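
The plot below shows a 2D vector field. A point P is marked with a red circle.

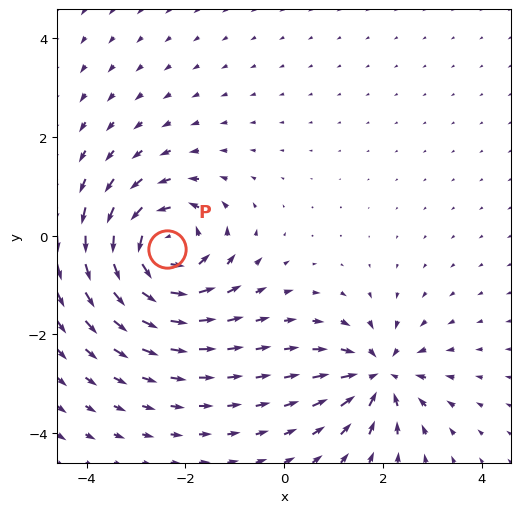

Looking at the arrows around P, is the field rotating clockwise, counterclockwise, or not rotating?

Near P at (-2.4, -0.3) the arrows circulate counterclockwise. The curl (z-component) there is about +5; positive curl means counterclockwise rotation.

counterclockwise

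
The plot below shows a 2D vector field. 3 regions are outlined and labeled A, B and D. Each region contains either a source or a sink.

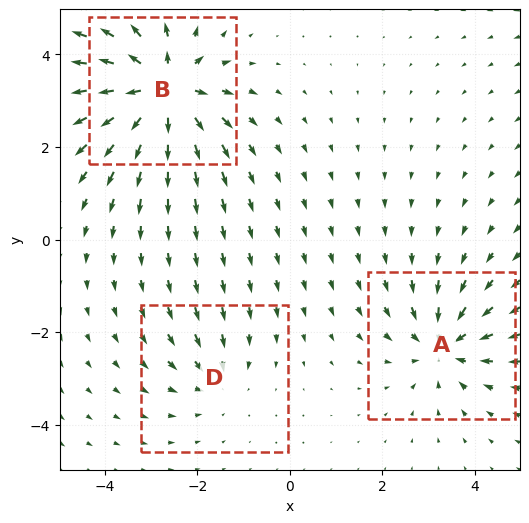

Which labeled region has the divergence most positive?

B

Divergence at each region's feature centre — A: about -4, B: about +6, D: about -2. Region B is most positive.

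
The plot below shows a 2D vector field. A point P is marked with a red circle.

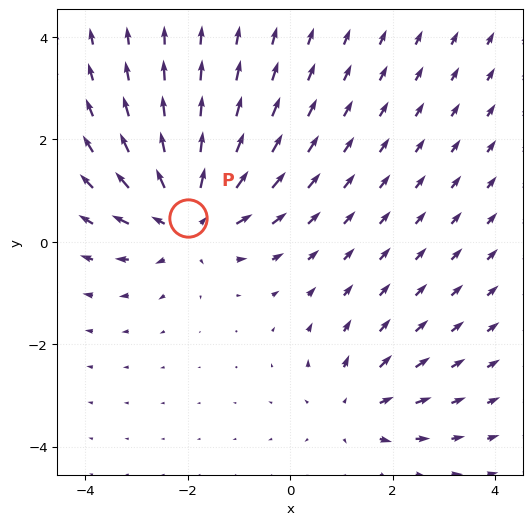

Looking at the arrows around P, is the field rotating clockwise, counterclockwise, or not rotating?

Near P at (-2.0, 0.5) the arrows show no circulation. The curl there is ≈0.

not rotating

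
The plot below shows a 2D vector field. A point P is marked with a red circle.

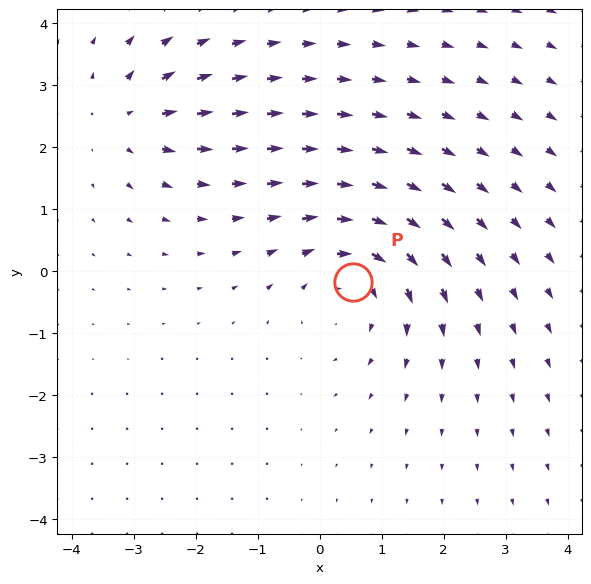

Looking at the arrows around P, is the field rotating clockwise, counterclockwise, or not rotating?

clockwise

Near P at (0.5, -0.2) the arrows circulate clockwise. The curl (z-component) there is about -4; negative curl means clockwise rotation.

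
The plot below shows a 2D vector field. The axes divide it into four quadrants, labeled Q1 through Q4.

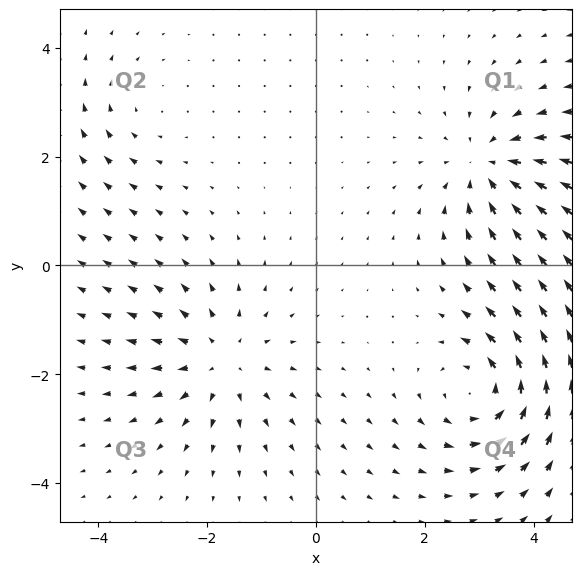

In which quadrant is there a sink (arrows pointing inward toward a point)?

Q1

The sink sits at approximately (3.2, 1.8), which lies in quadrant Q1. The divergence there is about -5, negative as expected for a sink.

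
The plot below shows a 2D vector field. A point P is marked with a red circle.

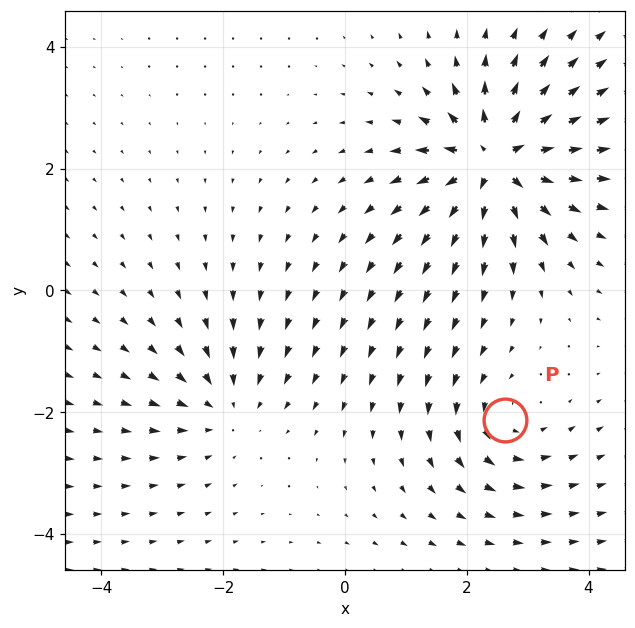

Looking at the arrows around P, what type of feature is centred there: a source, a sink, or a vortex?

At P (2.6, -2.1) the arrows circulate counterclockwise. Divergence ≈0, curl about +3 — near-zero divergence with nonzero curl is a vortex.

vortex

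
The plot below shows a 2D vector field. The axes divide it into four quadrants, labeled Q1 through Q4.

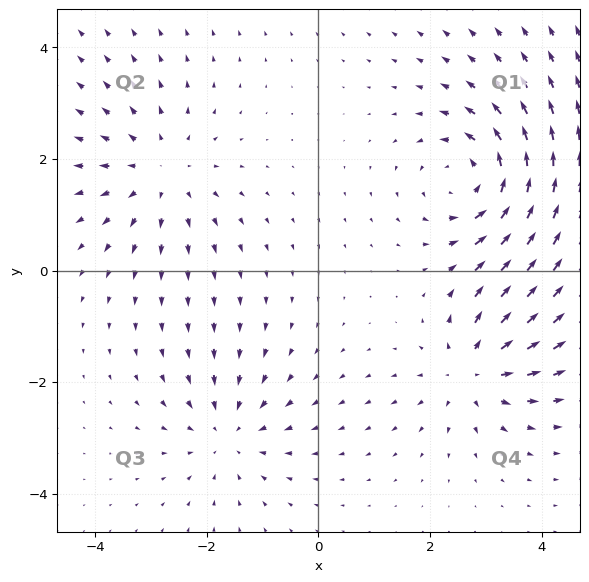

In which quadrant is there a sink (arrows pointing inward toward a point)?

The sink sits at approximately (-1.6, -2.9), which lies in quadrant Q3. The divergence there is about -3, negative as expected for a sink.

Q3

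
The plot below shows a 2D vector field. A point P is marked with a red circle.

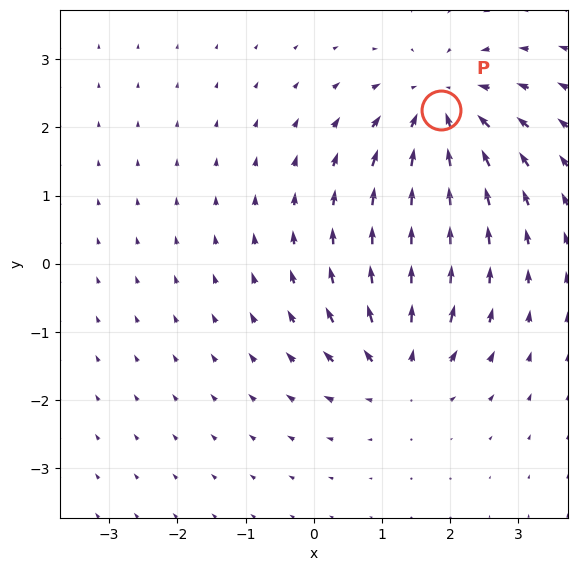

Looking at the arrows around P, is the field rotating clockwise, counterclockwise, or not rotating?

not rotating

Near P at (1.9, 2.3) the arrows show no circulation. The curl there is ≈0.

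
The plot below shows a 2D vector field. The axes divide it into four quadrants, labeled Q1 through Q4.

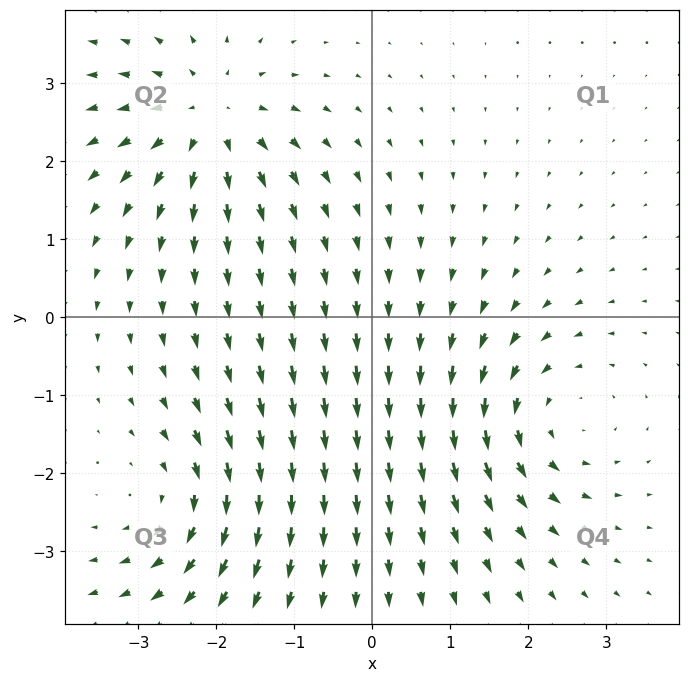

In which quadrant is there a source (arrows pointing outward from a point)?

The source sits at approximately (-2.1, 2.6), which lies in quadrant Q2. The divergence there is about +4, positive as expected for a source.

Q2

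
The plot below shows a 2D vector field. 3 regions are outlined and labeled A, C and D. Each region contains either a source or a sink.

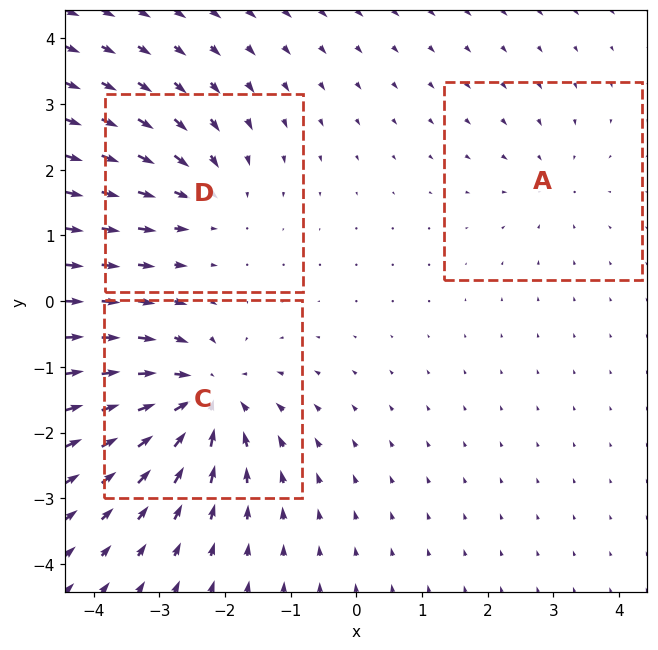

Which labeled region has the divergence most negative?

Divergence at each region's feature centre — A: about -2, C: about -6, D: about -3. Region C is most negative.

C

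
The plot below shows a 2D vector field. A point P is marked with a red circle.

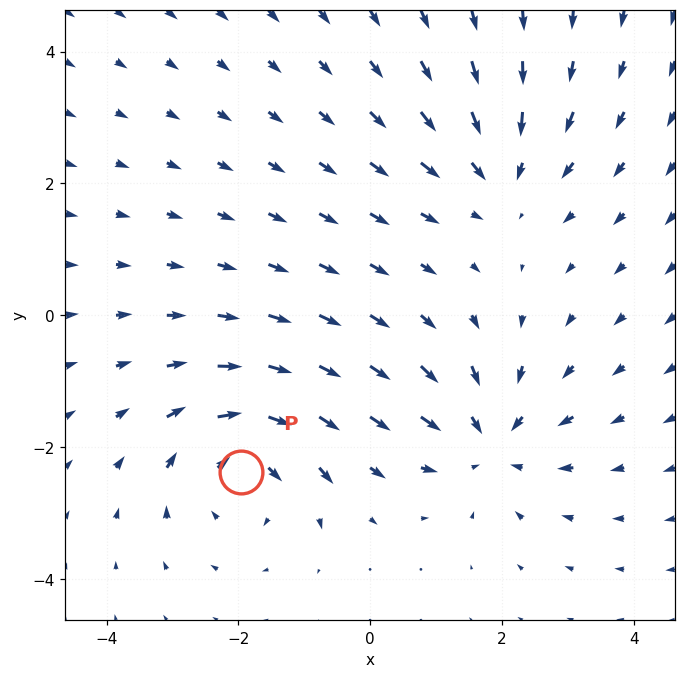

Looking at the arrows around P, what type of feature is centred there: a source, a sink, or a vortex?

At P (-2.0, -2.4) the arrows circulate clockwise. Divergence ≈0, curl about -4 — near-zero divergence with nonzero curl is a vortex.

vortex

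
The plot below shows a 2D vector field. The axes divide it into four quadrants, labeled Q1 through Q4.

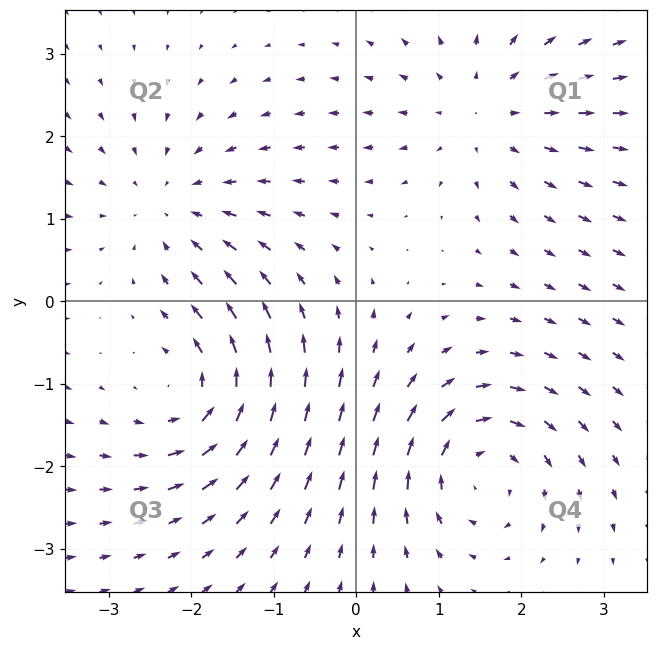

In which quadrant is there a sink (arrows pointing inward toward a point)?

Q2

The sink sits at approximately (-2.2, 1.2), which lies in quadrant Q2. The divergence there is about -3, negative as expected for a sink.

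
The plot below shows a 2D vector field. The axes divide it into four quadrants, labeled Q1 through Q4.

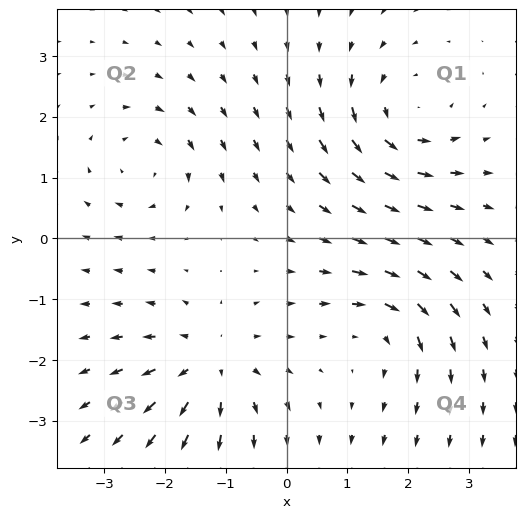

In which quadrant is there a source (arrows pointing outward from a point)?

Q3

The source sits at approximately (-1.3, -2.1), which lies in quadrant Q3. The divergence there is about +5, positive as expected for a source.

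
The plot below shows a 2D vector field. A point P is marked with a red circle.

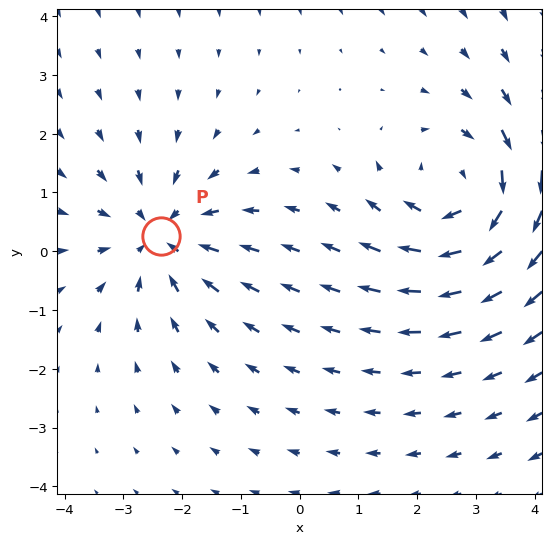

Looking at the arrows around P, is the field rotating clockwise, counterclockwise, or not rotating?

Near P at (-2.4, 0.3) the arrows show no circulation. The curl there is ≈0.

not rotating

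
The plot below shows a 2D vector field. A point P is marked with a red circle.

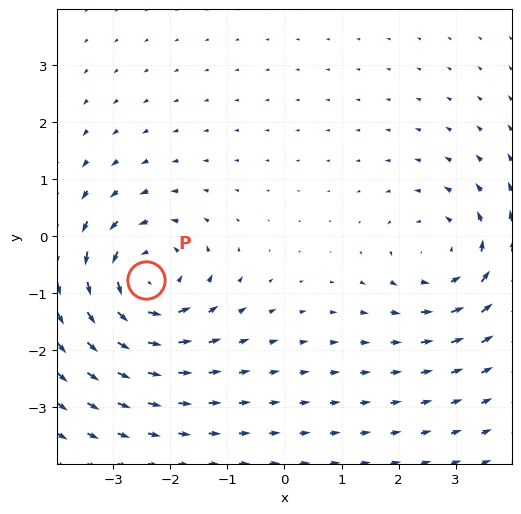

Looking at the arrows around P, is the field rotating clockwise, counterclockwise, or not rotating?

counterclockwise

Near P at (-2.4, -0.8) the arrows circulate counterclockwise. The curl (z-component) there is about +5; positive curl means counterclockwise rotation.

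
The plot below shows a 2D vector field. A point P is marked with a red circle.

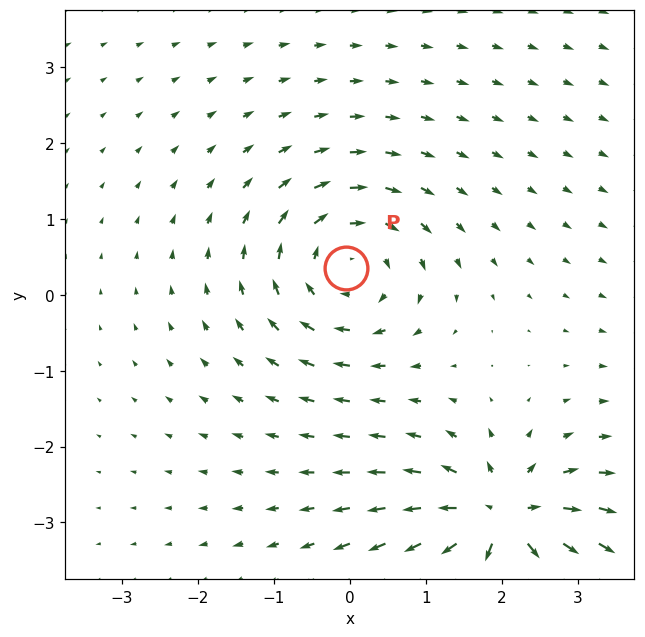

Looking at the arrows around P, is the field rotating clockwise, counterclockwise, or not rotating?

clockwise

Near P at (-0.1, 0.4) the arrows circulate clockwise. The curl (z-component) there is about -3; negative curl means clockwise rotation.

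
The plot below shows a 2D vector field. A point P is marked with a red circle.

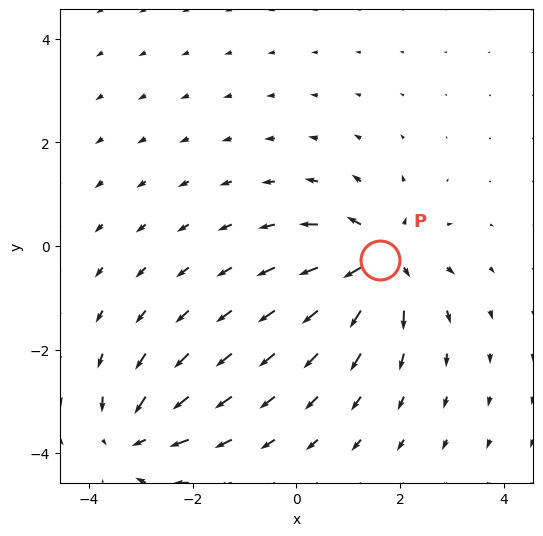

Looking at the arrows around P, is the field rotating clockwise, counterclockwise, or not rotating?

not rotating

Near P at (1.6, -0.3) the arrows show no circulation. The curl there is ≈0.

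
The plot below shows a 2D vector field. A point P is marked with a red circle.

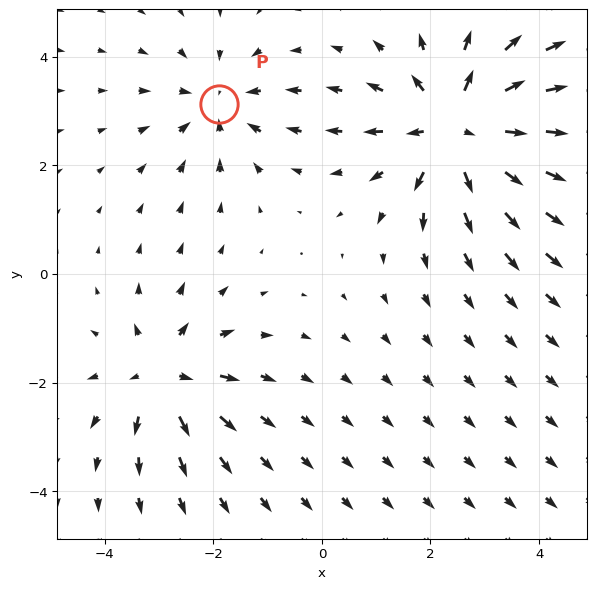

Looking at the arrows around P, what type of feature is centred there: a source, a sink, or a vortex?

At P (-1.9, 3.1) the arrows converge inward. Divergence about -3, curl ≈0 — negative divergence with near-zero curl is a sink.

sink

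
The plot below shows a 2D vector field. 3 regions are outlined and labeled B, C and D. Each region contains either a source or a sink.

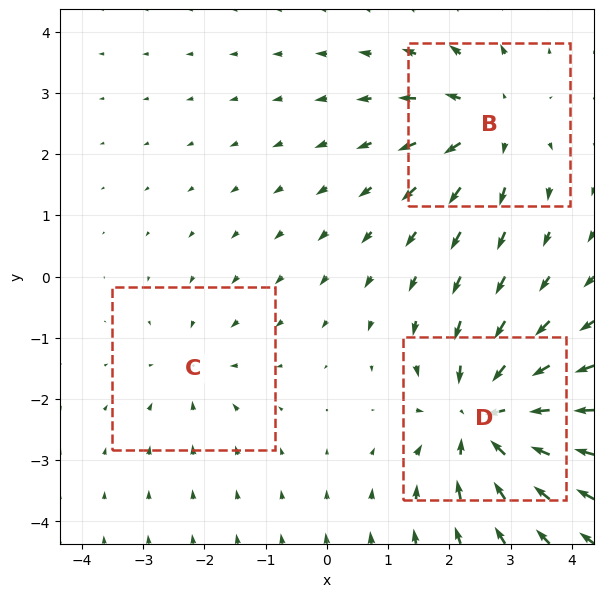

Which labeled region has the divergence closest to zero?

Divergence at each region's feature centre — B: about +3, C: about -2, D: about -5. Region C is closest to zero.

C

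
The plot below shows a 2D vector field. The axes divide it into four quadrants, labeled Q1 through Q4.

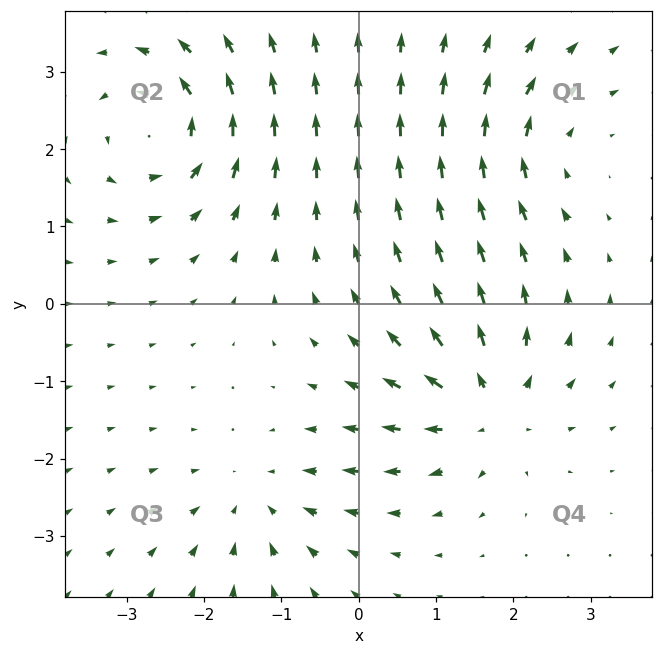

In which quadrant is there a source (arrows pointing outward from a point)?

The source sits at approximately (1.7, -1.3), which lies in quadrant Q4. The divergence there is about +5, positive as expected for a source.

Q4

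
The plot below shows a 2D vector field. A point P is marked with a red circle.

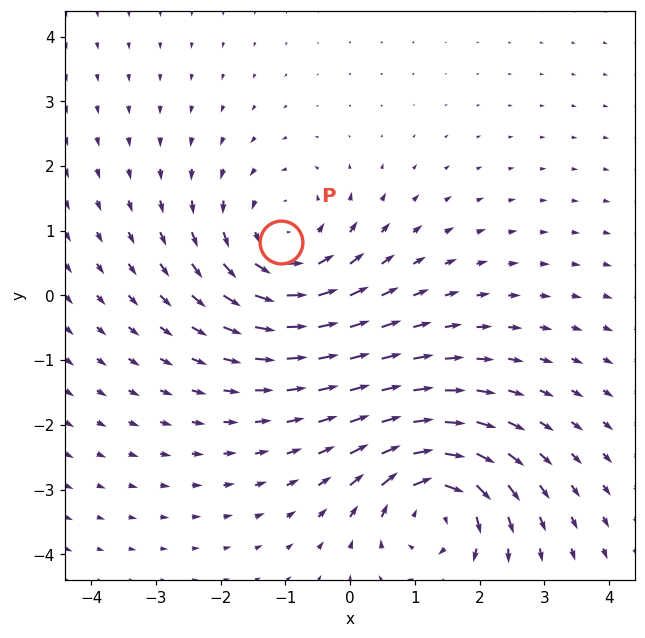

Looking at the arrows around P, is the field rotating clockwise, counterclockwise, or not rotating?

Near P at (-1.1, 0.8) the arrows circulate counterclockwise. The curl (z-component) there is about +3; positive curl means counterclockwise rotation.

counterclockwise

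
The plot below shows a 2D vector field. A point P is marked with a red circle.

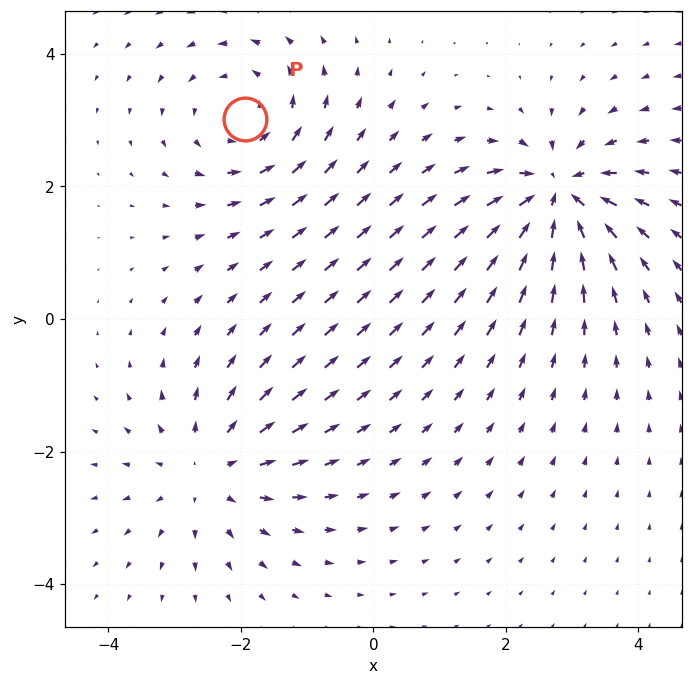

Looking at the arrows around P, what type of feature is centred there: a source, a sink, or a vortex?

vortex

At P (-1.9, 3.0) the arrows circulate counterclockwise. Divergence ≈0, curl about +3 — near-zero divergence with nonzero curl is a vortex.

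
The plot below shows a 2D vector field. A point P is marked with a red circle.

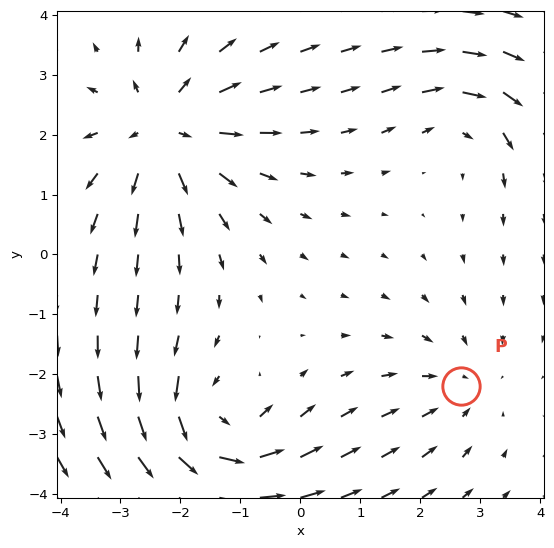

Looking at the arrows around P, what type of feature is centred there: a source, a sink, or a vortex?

At P (2.7, -2.2) the arrows converge inward. Divergence about -2, curl ≈0 — negative divergence with near-zero curl is a sink.

sink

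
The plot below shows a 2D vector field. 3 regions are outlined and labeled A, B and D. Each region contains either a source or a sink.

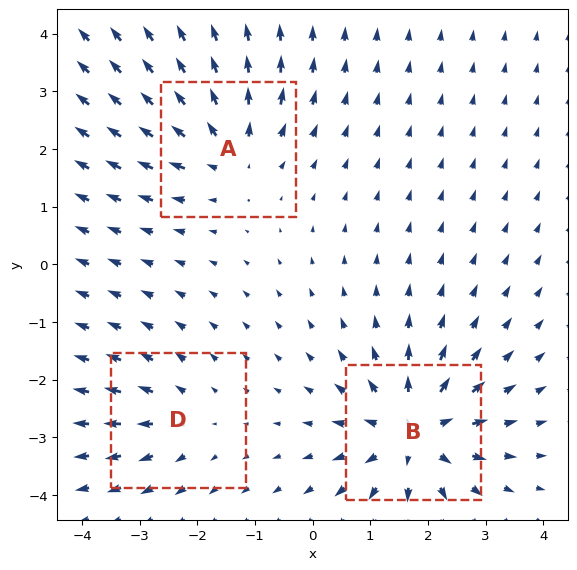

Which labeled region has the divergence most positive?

Divergence at each region's feature centre — A: about +4, B: about +5, D: about +2. Region B is most positive.

B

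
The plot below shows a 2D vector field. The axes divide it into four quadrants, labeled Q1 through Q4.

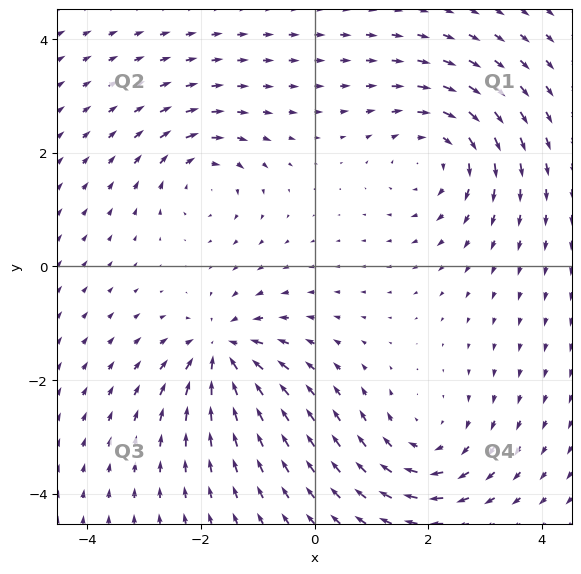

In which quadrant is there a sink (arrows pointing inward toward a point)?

The sink sits at approximately (-1.6, -1.5), which lies in quadrant Q3. The divergence there is about -5, negative as expected for a sink.

Q3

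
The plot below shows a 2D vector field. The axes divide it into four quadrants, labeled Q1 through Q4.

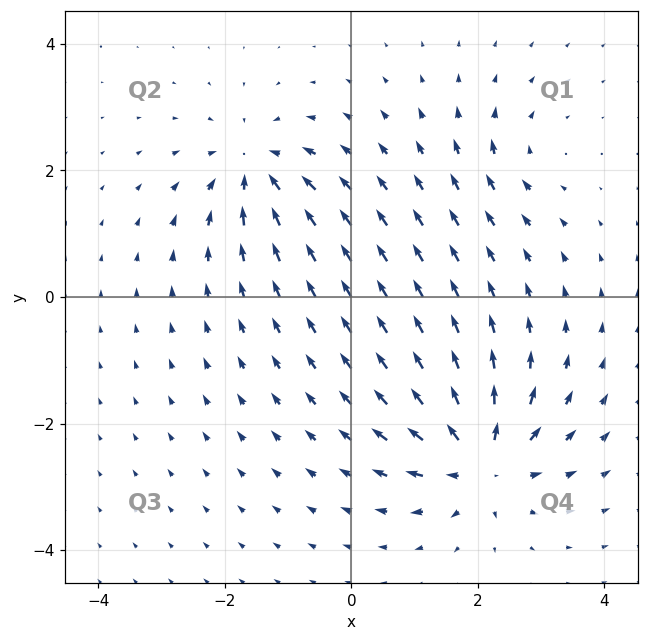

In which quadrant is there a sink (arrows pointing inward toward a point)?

Q2

The sink sits at approximately (-1.5, 2.0), which lies in quadrant Q2. The divergence there is about -5, negative as expected for a sink.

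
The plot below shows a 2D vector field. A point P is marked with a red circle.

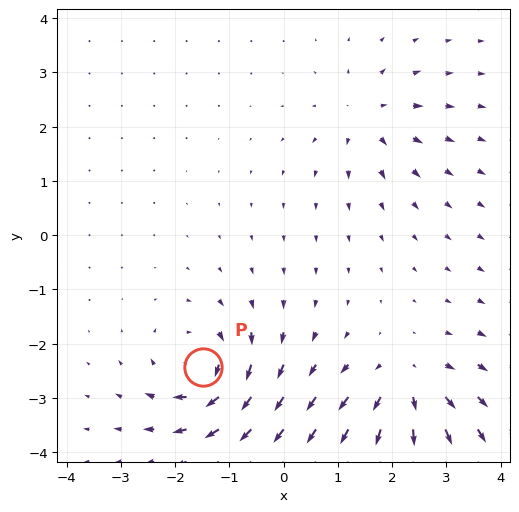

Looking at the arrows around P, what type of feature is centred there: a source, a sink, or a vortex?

vortex

At P (-1.5, -2.4) the arrows circulate clockwise. Divergence ≈0, curl about -6 — near-zero divergence with nonzero curl is a vortex.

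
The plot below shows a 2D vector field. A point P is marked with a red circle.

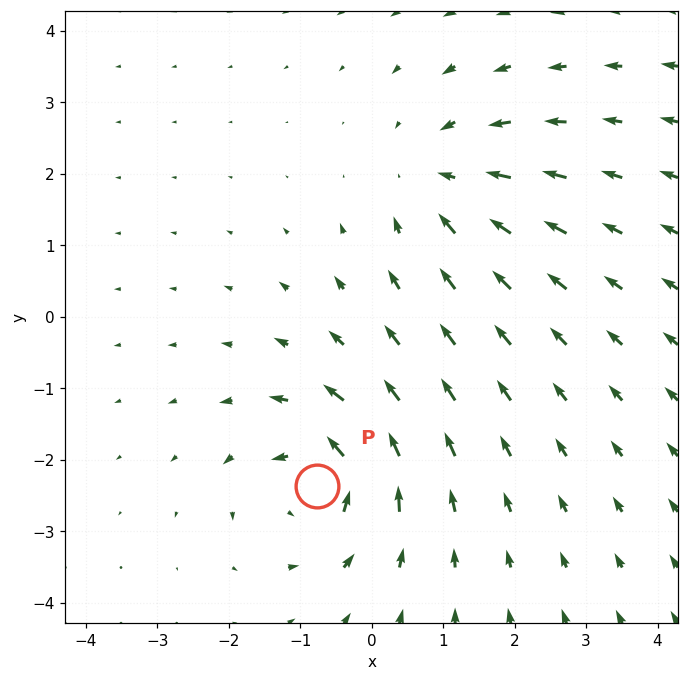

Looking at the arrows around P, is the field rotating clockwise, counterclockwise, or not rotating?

Near P at (-0.8, -2.4) the arrows circulate counterclockwise. The curl (z-component) there is about +7; positive curl means counterclockwise rotation.

counterclockwise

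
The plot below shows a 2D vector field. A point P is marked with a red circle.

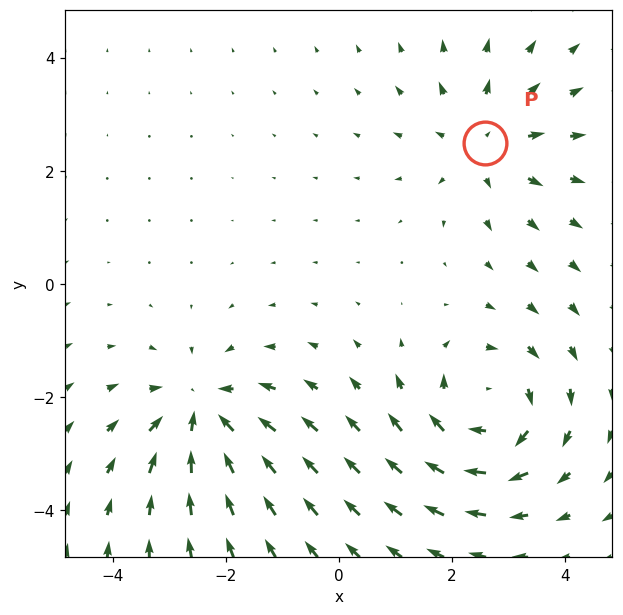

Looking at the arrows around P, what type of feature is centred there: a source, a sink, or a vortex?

source

At P (2.6, 2.5) the arrows spread outward. Divergence about +3, curl ≈0 — positive divergence with near-zero curl is a source.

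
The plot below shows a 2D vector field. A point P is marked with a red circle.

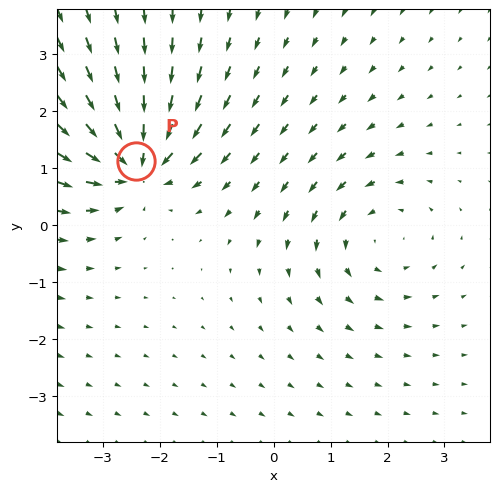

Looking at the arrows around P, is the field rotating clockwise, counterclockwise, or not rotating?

Near P at (-2.4, 1.1) the arrows show no circulation. The curl there is ≈0.

not rotating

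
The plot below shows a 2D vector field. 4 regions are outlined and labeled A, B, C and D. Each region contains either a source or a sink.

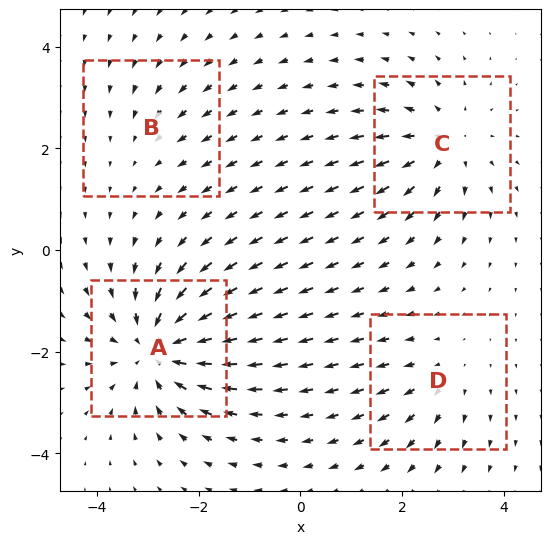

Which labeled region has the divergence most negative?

A

Divergence at each region's feature centre — A: about -7, B: about -2, C: about +5, D: about +3. Region A is most negative.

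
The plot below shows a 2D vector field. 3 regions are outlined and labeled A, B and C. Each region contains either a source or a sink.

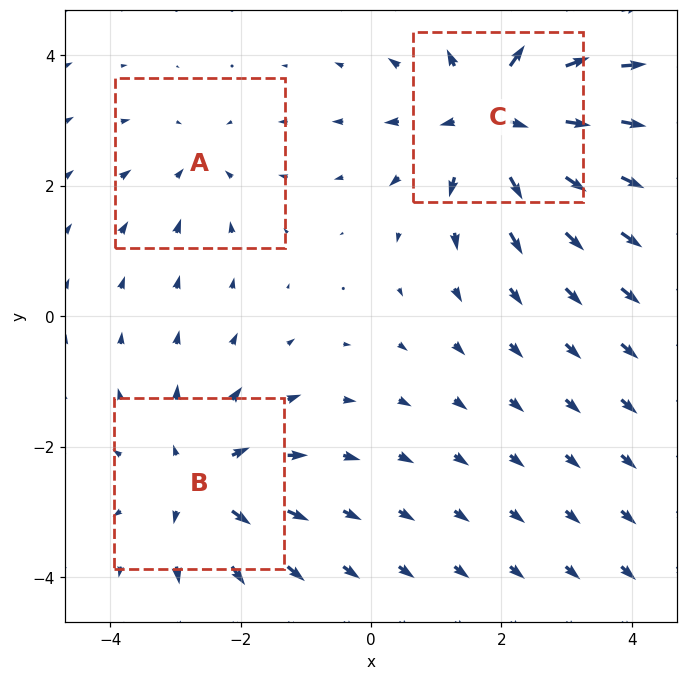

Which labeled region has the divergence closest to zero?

Divergence at each region's feature centre — A: about -2, B: about +3, C: about +5. Region A is closest to zero.

A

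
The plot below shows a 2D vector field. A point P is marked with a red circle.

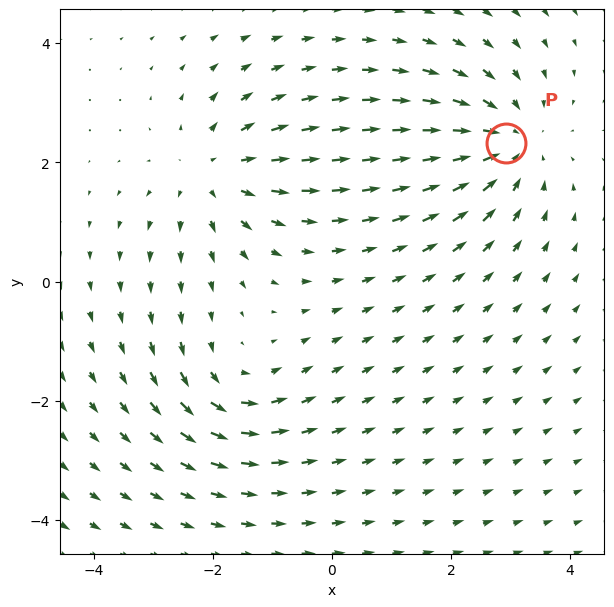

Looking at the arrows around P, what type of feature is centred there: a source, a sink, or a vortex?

sink

At P (2.9, 2.3) the arrows converge inward. Divergence about -4, curl ≈0 — negative divergence with near-zero curl is a sink.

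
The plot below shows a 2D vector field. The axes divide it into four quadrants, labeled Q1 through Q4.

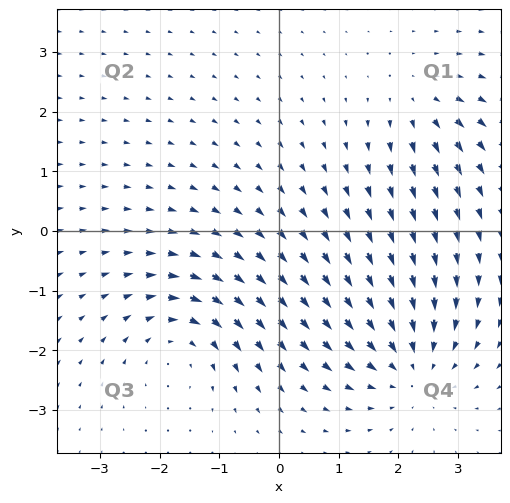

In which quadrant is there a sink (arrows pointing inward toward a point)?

Q4

The sink sits at approximately (2.2, -2.3), which lies in quadrant Q4. The divergence there is about -4, negative as expected for a sink.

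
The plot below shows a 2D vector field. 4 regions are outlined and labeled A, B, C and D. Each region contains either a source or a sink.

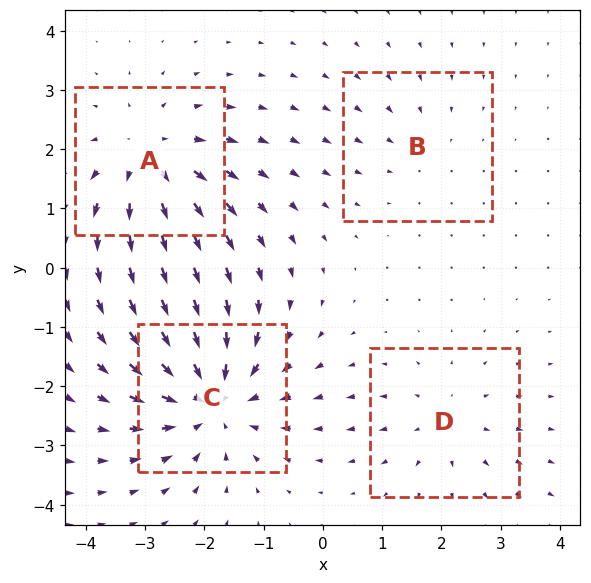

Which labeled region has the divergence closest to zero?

Divergence at each region's feature centre — A: about +5, B: about -2, C: about -6, D: about +3. Region B is closest to zero.

B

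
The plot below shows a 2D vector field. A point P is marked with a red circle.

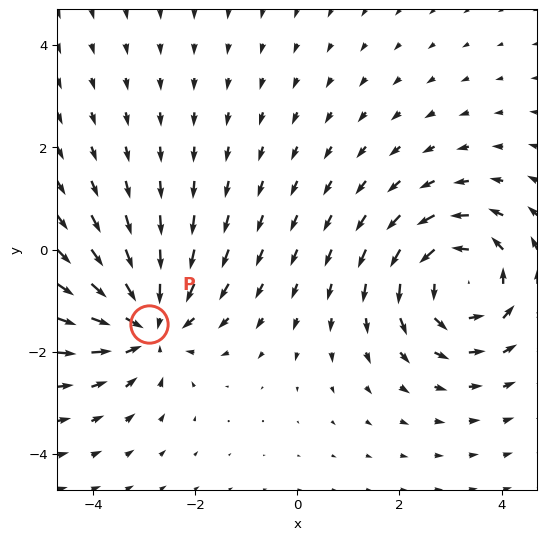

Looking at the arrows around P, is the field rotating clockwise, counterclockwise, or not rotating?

Near P at (-2.9, -1.5) the arrows show no circulation. The curl there is ≈0.

not rotating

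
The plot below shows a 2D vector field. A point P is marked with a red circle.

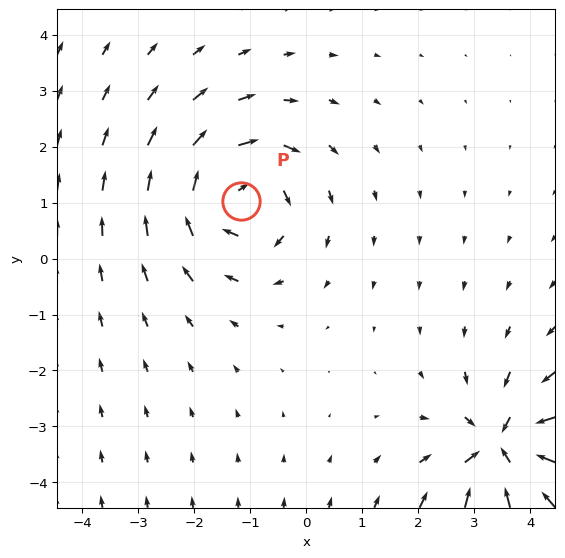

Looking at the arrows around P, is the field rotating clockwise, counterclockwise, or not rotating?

Near P at (-1.2, 1.0) the arrows circulate clockwise. The curl (z-component) there is about -3; negative curl means clockwise rotation.

clockwise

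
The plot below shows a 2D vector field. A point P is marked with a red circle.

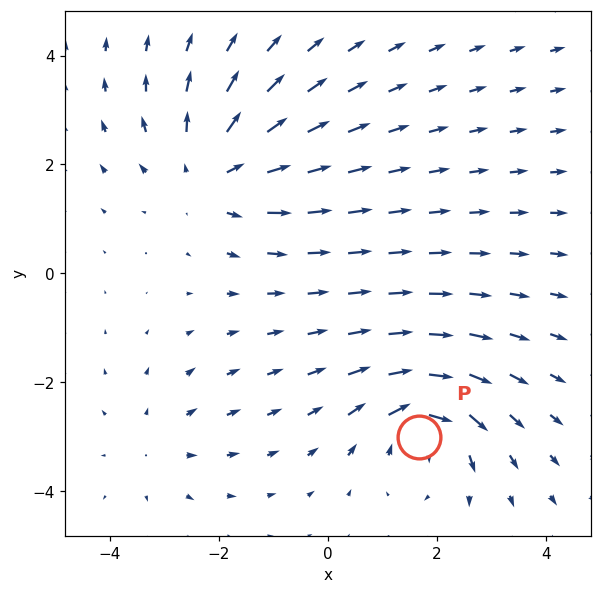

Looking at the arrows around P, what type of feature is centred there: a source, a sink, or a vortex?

vortex

At P (1.7, -3.0) the arrows circulate clockwise. Divergence ≈0, curl about -6 — near-zero divergence with nonzero curl is a vortex.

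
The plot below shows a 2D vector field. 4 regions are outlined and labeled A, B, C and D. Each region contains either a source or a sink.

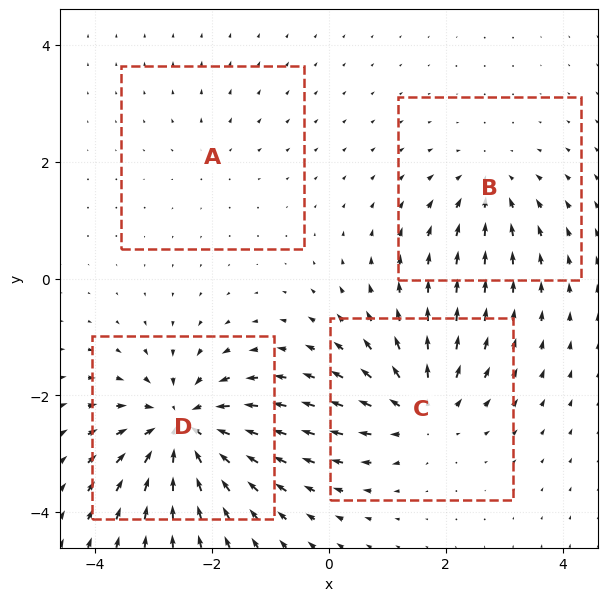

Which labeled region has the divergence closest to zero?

Divergence at each region's feature centre — A: about +2, B: about -4, C: about +6, D: about -8. Region A is closest to zero.

A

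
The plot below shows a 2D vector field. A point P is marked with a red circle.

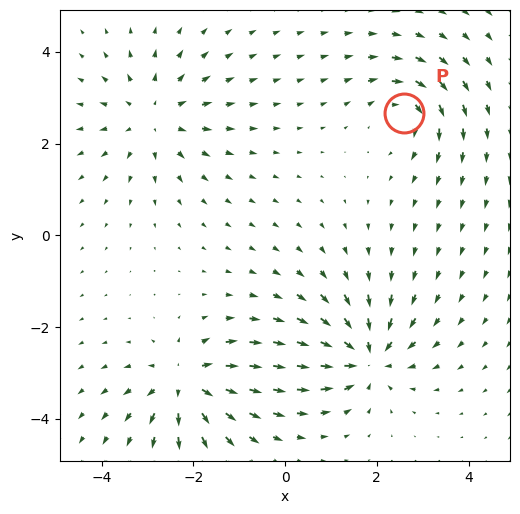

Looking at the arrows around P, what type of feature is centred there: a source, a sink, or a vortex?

At P (2.6, 2.7) the arrows circulate clockwise. Divergence ≈0, curl about -5 — near-zero divergence with nonzero curl is a vortex.

vortex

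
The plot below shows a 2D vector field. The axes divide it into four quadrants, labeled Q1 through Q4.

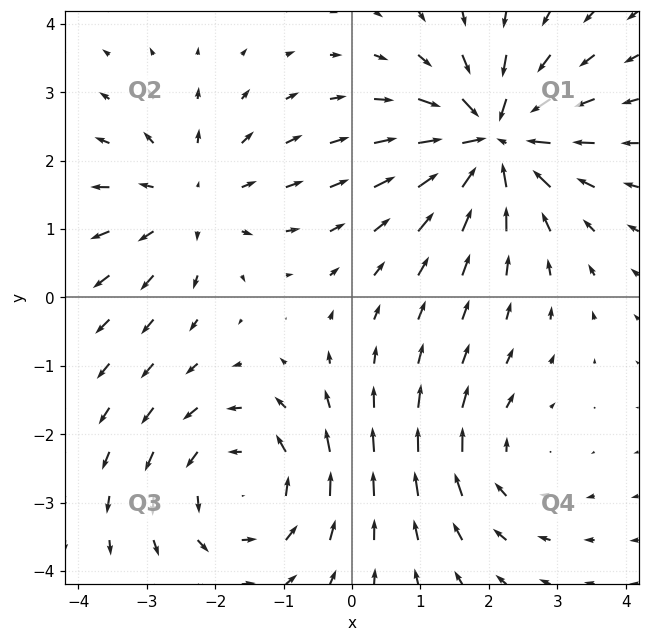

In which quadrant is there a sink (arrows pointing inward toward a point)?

The sink sits at approximately (2.1, 2.3), which lies in quadrant Q1. The divergence there is about -6, negative as expected for a sink.

Q1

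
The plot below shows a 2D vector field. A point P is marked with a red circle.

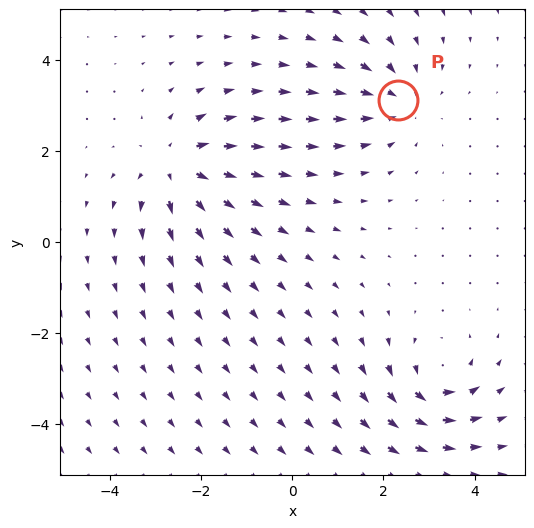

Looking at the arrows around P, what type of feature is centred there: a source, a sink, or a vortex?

sink

At P (2.3, 3.1) the arrows converge inward. Divergence about -4, curl ≈0 — negative divergence with near-zero curl is a sink.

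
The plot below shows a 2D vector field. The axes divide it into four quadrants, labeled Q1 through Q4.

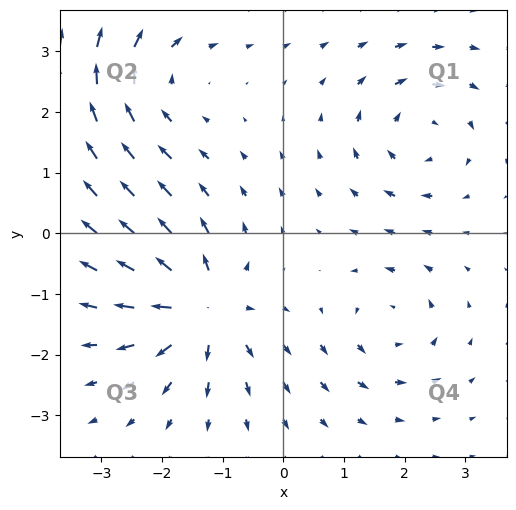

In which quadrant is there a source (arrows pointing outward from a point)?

Q3

The source sits at approximately (-1.3, -1.2), which lies in quadrant Q3. The divergence there is about +6, positive as expected for a source.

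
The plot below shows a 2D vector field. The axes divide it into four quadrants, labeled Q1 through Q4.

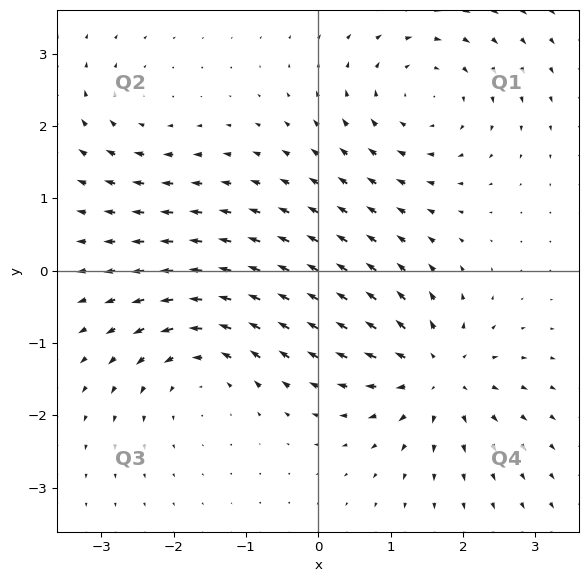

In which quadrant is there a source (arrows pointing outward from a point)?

The source sits at approximately (1.6, -1.4), which lies in quadrant Q4. The divergence there is about +6, positive as expected for a source.

Q4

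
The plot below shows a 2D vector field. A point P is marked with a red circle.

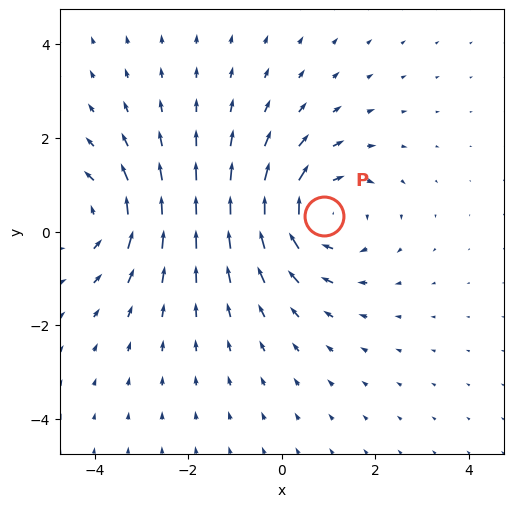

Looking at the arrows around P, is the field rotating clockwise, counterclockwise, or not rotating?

Near P at (0.9, 0.3) the arrows circulate clockwise. The curl (z-component) there is about -3; negative curl means clockwise rotation.

clockwise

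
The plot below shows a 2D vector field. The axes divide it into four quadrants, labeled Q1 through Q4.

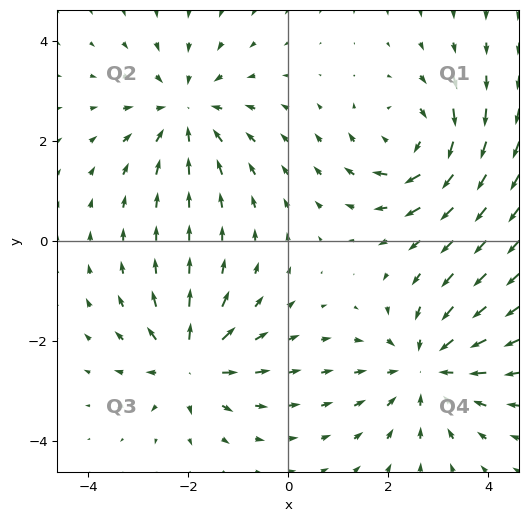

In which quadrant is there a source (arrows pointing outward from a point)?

The source sits at approximately (-2.0, -2.4), which lies in quadrant Q3. The divergence there is about +5, positive as expected for a source.

Q3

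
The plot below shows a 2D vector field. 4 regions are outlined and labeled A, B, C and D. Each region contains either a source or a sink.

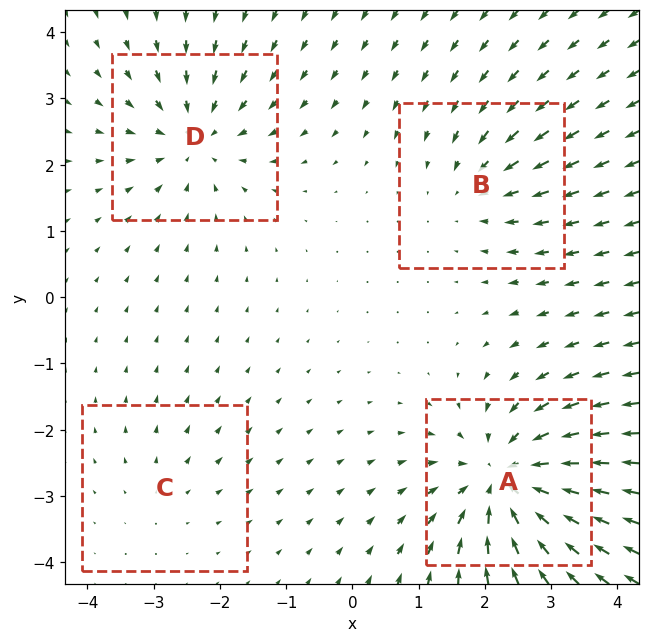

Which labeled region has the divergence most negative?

A

Divergence at each region's feature centre — A: about -7, B: about -4, C: about +2, D: about -5. Region A is most negative.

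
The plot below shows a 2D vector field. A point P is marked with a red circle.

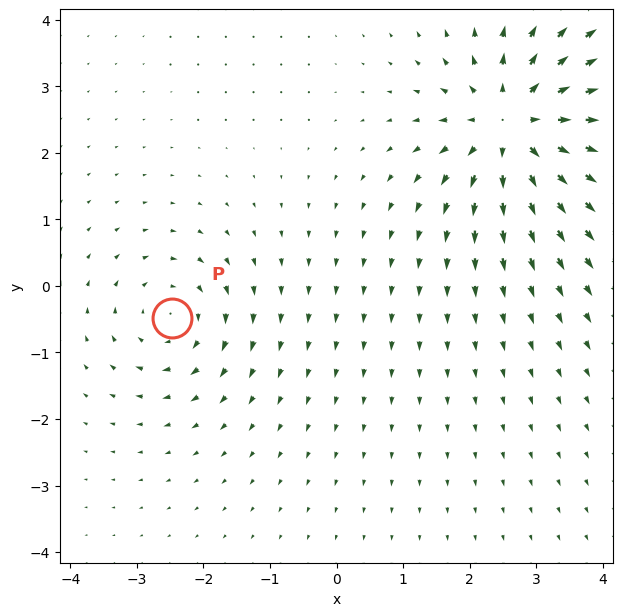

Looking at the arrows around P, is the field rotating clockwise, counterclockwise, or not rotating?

Near P at (-2.5, -0.5) the arrows circulate clockwise. The curl (z-component) there is about -3; negative curl means clockwise rotation.

clockwise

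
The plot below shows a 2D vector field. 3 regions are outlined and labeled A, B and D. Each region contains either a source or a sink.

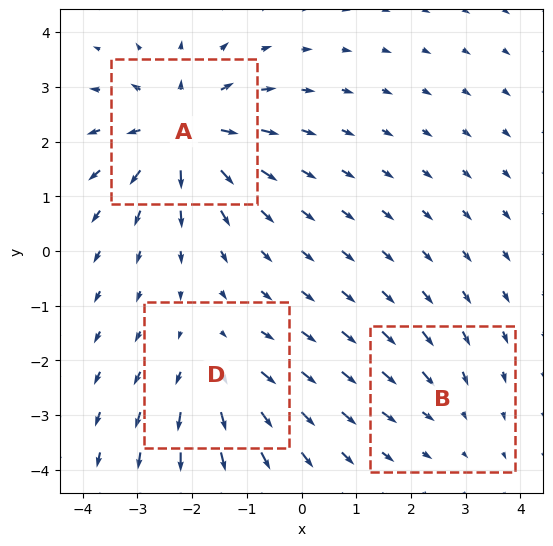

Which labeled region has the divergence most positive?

A

Divergence at each region's feature centre — A: about +5, B: about -2, D: about +3. Region A is most positive.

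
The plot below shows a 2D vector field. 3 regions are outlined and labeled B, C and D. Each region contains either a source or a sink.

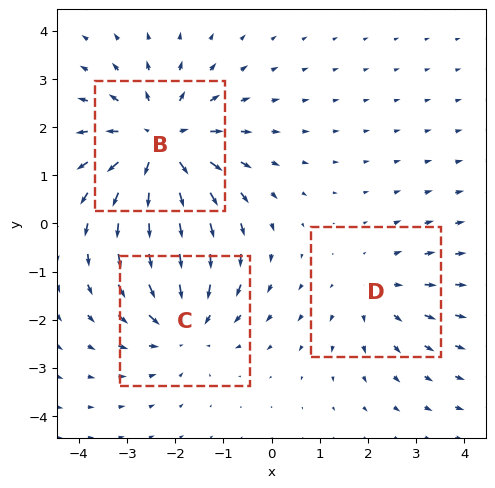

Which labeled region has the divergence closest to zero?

Divergence at each region's feature centre — B: about +4, C: about -3, D: about +2. Region D is closest to zero.

D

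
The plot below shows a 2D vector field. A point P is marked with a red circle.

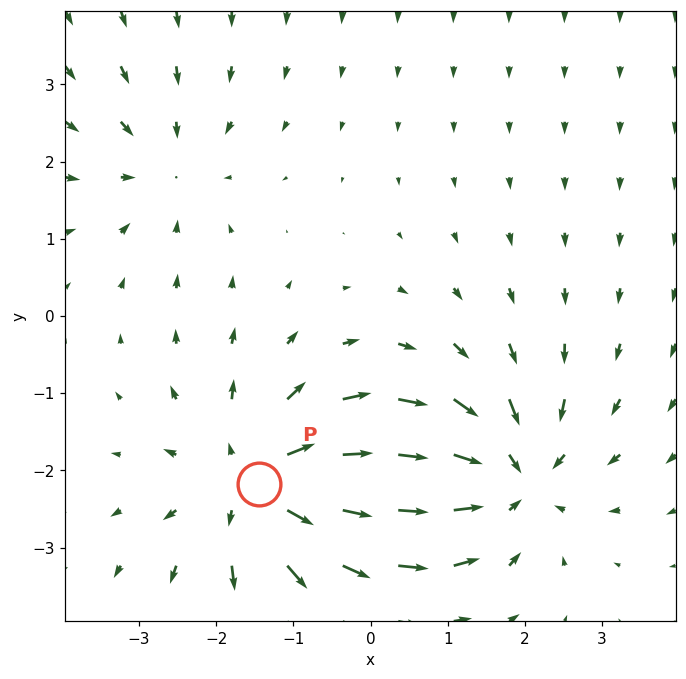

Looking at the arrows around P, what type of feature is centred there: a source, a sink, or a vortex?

At P (-1.4, -2.2) the arrows spread outward. Divergence about +4, curl ≈0 — positive divergence with near-zero curl is a source.

source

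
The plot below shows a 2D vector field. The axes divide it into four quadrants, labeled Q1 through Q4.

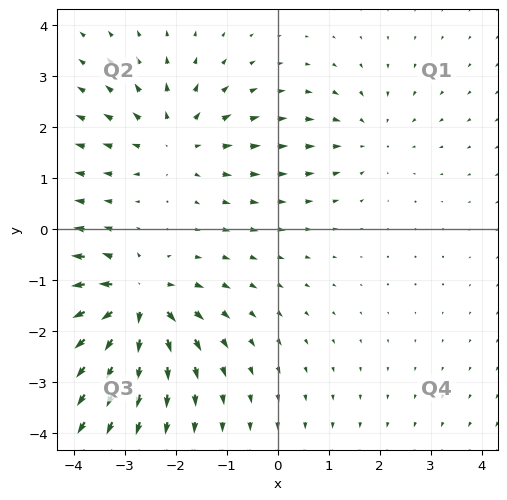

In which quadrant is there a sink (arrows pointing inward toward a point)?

The sink sits at approximately (1.8, 1.8), which lies in quadrant Q1. The divergence there is about -2, negative as expected for a sink.

Q1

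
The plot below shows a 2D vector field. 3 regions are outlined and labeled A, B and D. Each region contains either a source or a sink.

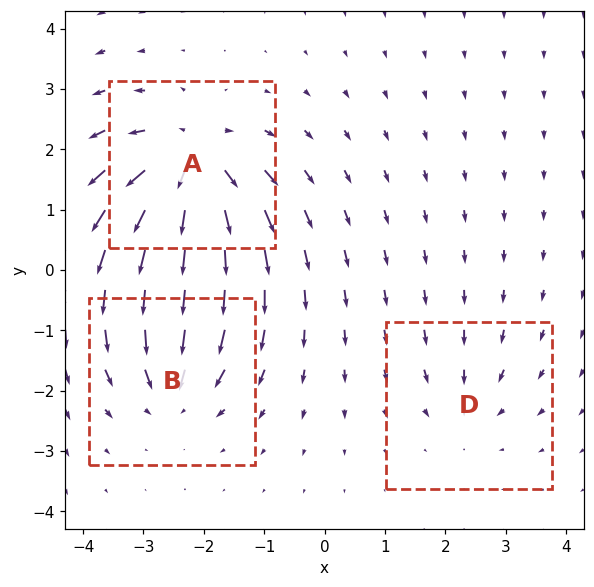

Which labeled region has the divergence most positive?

A

Divergence at each region's feature centre — A: about +6, B: about -4, D: about -2. Region A is most positive.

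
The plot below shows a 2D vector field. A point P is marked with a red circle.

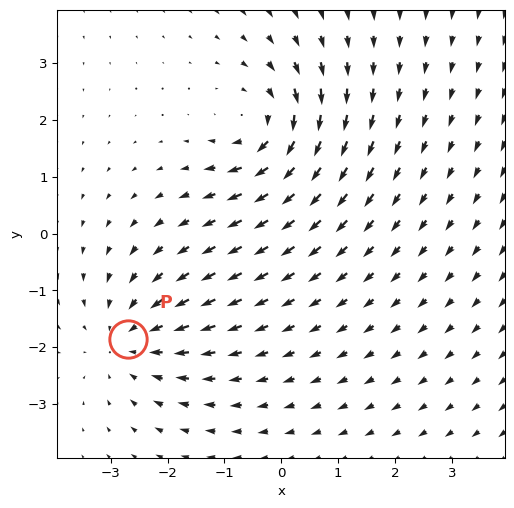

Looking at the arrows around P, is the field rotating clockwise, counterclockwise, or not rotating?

not rotating

Near P at (-2.7, -1.9) the arrows show no circulation. The curl there is ≈0.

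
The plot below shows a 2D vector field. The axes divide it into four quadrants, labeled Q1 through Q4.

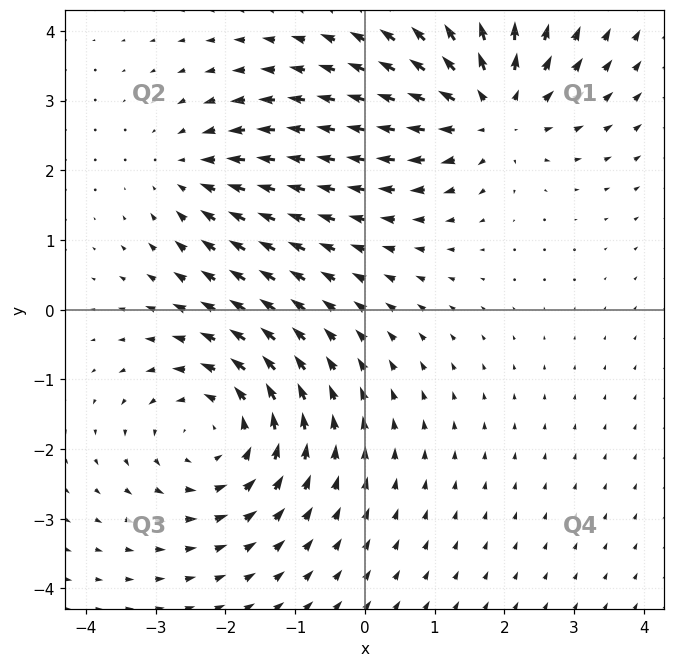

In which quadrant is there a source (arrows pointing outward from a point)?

Q1

The source sits at approximately (1.8, 2.9), which lies in quadrant Q1. The divergence there is about +5, positive as expected for a source.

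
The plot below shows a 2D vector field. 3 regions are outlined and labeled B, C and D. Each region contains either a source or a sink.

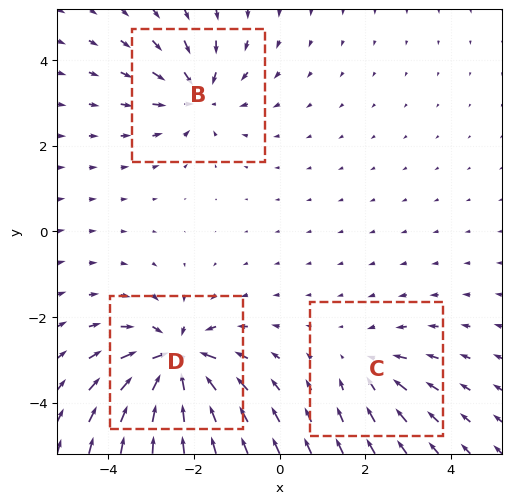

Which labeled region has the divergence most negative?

D

Divergence at each region's feature centre — B: about -4, C: about -2, D: about -6. Region D is most negative.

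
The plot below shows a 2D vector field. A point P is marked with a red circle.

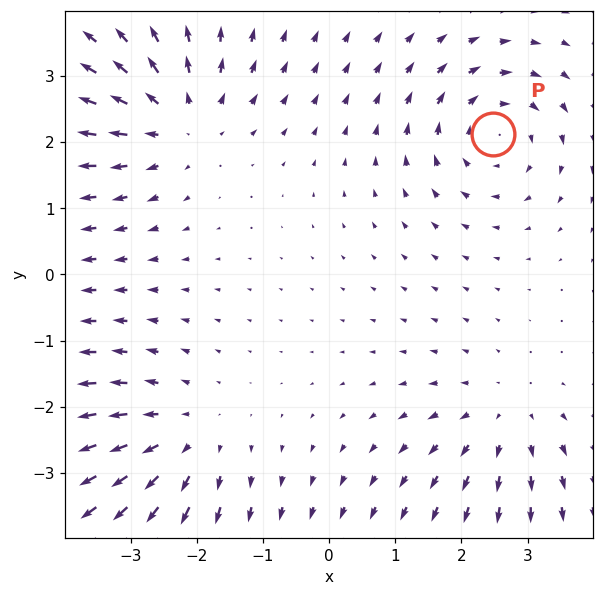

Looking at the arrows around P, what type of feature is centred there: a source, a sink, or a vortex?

At P (2.5, 2.1) the arrows circulate clockwise. Divergence ≈0, curl about -5 — near-zero divergence with nonzero curl is a vortex.

vortex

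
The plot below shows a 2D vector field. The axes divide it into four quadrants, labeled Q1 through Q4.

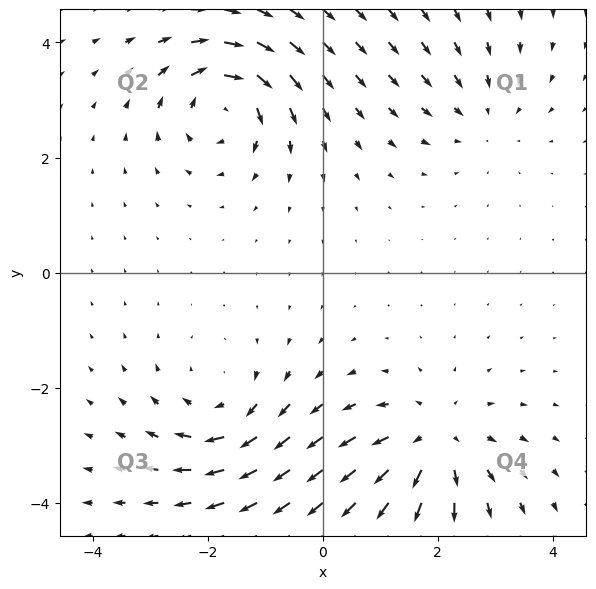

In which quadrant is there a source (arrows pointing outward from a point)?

The source sits at approximately (1.9, -3.0), which lies in quadrant Q4. The divergence there is about +4, positive as expected for a source.

Q4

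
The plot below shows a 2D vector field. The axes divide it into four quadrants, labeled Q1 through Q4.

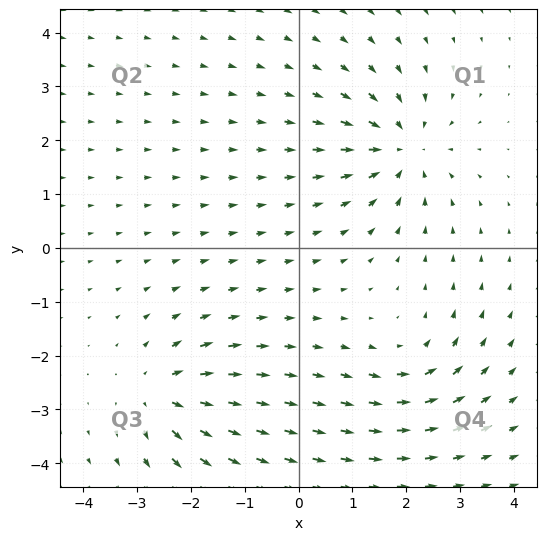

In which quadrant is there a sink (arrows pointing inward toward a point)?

The sink sits at approximately (1.9, 1.8), which lies in quadrant Q1. The divergence there is about -4, negative as expected for a sink.

Q1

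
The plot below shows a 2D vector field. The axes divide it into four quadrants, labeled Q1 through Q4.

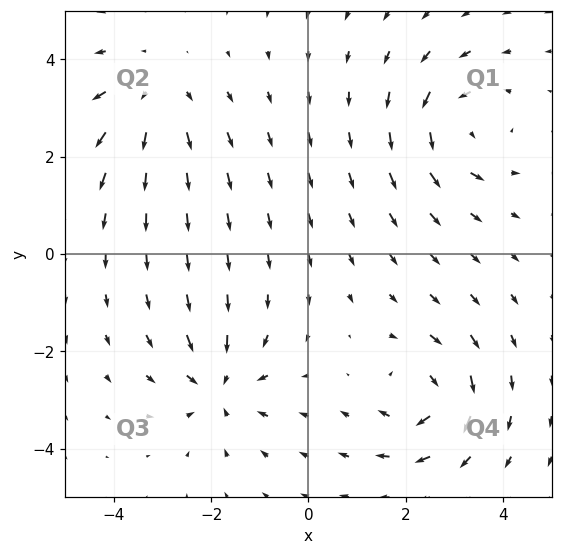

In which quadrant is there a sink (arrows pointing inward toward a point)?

The sink sits at approximately (-1.8, -2.7), which lies in quadrant Q3. The divergence there is about -5, negative as expected for a sink.

Q3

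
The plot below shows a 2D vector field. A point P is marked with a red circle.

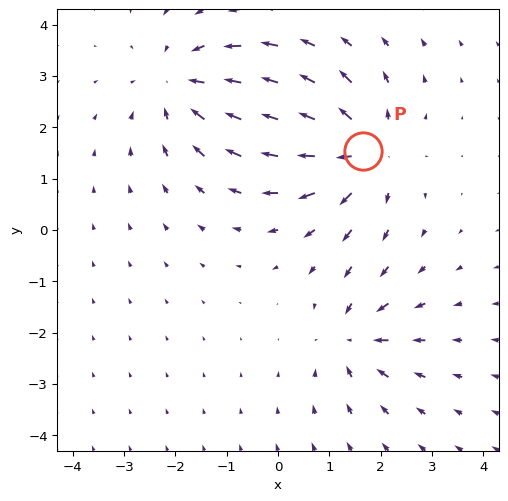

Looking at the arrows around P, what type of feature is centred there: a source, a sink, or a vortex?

At P (1.7, 1.5) the arrows spread outward. Divergence about +5, curl ≈0 — positive divergence with near-zero curl is a source.

source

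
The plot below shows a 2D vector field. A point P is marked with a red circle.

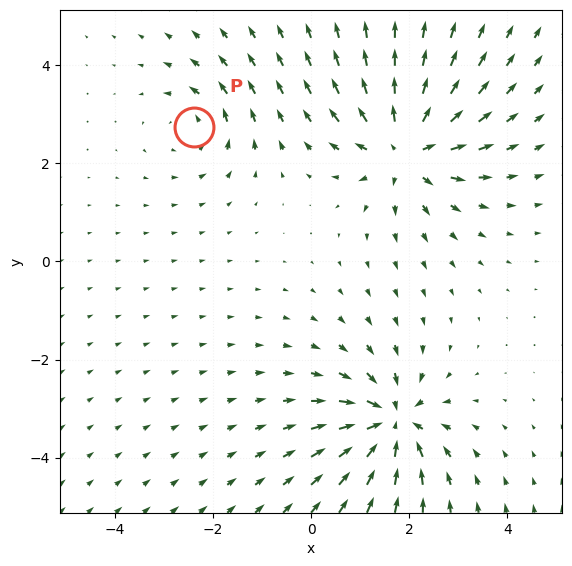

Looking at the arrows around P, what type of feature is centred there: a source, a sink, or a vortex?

At P (-2.4, 2.7) the arrows circulate counterclockwise. Divergence ≈0, curl about +3 — near-zero divergence with nonzero curl is a vortex.

vortex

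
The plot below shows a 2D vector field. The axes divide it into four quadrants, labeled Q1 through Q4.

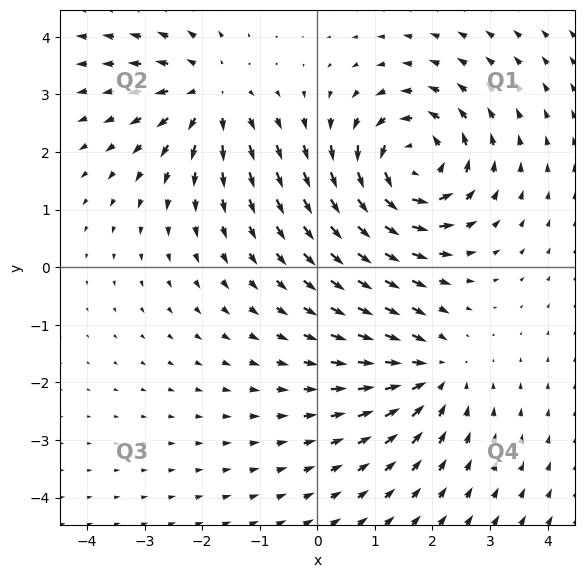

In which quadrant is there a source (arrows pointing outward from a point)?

The source sits at approximately (-1.9, 3.0), which lies in quadrant Q2. The divergence there is about +4, positive as expected for a source.

Q2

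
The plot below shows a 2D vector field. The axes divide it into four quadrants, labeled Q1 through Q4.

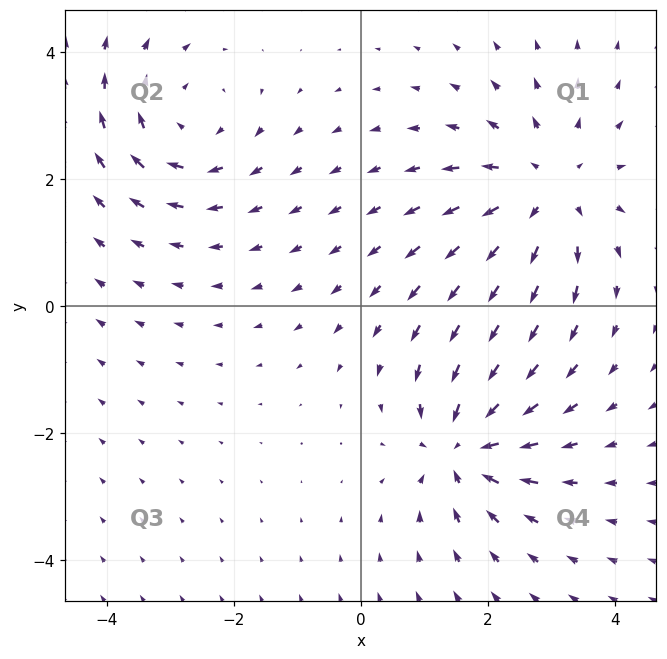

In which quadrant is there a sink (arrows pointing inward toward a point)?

The sink sits at approximately (1.6, -2.2), which lies in quadrant Q4. The divergence there is about -4, negative as expected for a sink.

Q4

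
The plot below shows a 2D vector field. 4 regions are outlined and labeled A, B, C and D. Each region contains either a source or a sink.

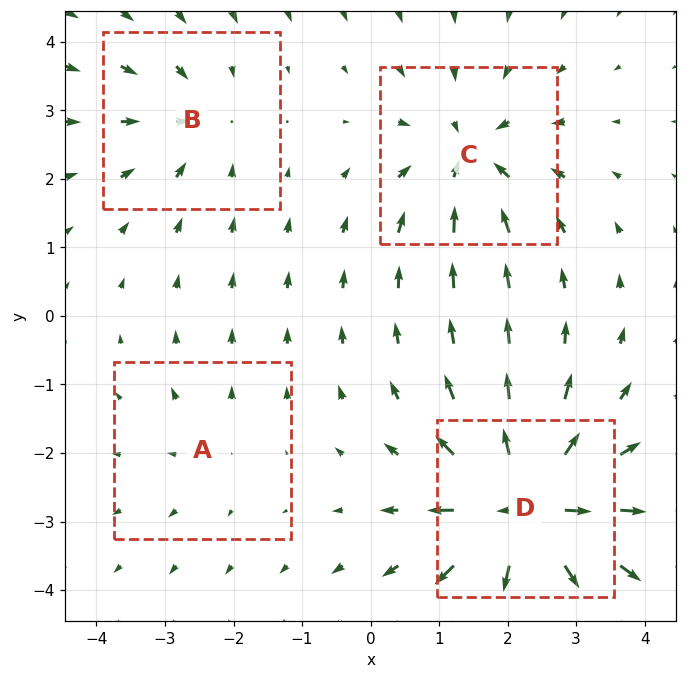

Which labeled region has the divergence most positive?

Divergence at each region's feature centre — A: about +2, B: about -3, C: about -5, D: about +8. Region D is most positive.

D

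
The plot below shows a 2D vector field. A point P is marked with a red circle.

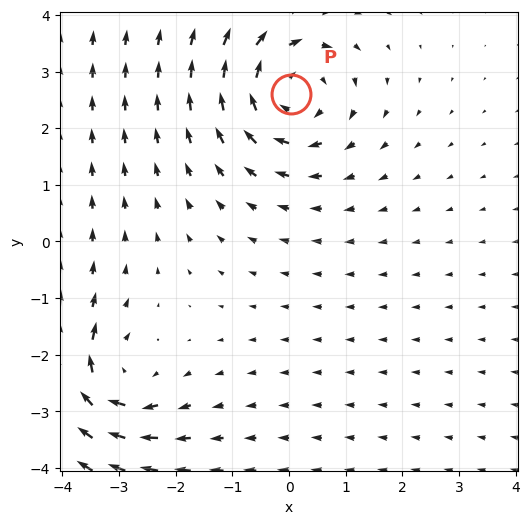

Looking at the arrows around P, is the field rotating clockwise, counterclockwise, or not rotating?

clockwise

Near P at (0.0, 2.6) the arrows circulate clockwise. The curl (z-component) there is about -4; negative curl means clockwise rotation.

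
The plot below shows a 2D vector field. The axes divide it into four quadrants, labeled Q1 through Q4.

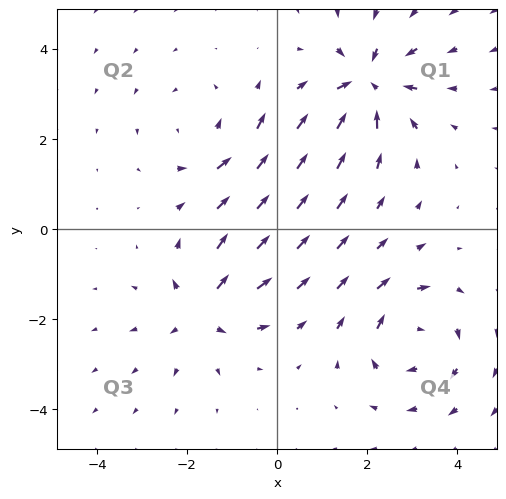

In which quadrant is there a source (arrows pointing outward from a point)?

Q3

The source sits at approximately (-1.7, -1.8), which lies in quadrant Q3. The divergence there is about +5, positive as expected for a source.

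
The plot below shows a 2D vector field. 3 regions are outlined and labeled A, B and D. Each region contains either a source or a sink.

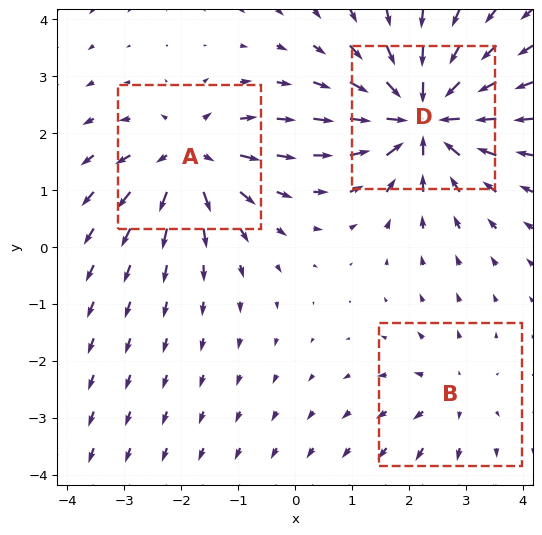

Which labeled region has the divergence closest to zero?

Divergence at each region's feature centre — A: about +4, B: about +2, D: about -6. Region B is closest to zero.

B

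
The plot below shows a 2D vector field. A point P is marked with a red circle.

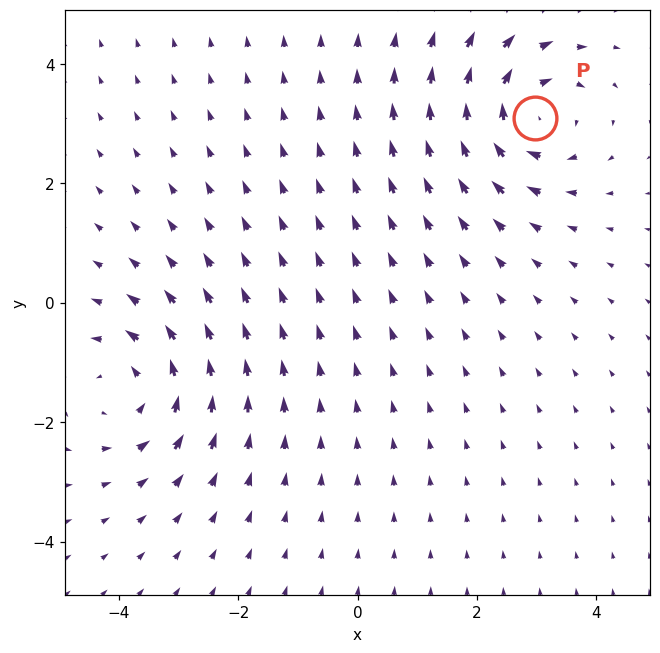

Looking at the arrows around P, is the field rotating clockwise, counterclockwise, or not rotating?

Near P at (3.0, 3.1) the arrows circulate clockwise. The curl (z-component) there is about -5; negative curl means clockwise rotation.

clockwise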